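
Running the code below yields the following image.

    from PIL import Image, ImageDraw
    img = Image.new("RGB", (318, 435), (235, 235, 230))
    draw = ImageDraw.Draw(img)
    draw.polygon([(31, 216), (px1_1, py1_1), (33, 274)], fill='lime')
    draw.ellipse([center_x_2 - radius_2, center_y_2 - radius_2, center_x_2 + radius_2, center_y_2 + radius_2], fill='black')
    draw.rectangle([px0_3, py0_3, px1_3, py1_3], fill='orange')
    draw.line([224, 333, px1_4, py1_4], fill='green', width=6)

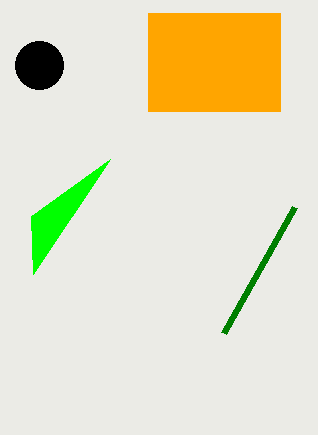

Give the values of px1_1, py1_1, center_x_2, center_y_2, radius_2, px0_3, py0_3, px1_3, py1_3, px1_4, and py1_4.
px1_1 = 110, py1_1 = 159, center_x_2 = 39, center_y_2 = 65, radius_2 = 24, px0_3 = 148, py0_3 = 13, px1_3 = 280, py1_3 = 111, px1_4 = 295, py1_4 = 207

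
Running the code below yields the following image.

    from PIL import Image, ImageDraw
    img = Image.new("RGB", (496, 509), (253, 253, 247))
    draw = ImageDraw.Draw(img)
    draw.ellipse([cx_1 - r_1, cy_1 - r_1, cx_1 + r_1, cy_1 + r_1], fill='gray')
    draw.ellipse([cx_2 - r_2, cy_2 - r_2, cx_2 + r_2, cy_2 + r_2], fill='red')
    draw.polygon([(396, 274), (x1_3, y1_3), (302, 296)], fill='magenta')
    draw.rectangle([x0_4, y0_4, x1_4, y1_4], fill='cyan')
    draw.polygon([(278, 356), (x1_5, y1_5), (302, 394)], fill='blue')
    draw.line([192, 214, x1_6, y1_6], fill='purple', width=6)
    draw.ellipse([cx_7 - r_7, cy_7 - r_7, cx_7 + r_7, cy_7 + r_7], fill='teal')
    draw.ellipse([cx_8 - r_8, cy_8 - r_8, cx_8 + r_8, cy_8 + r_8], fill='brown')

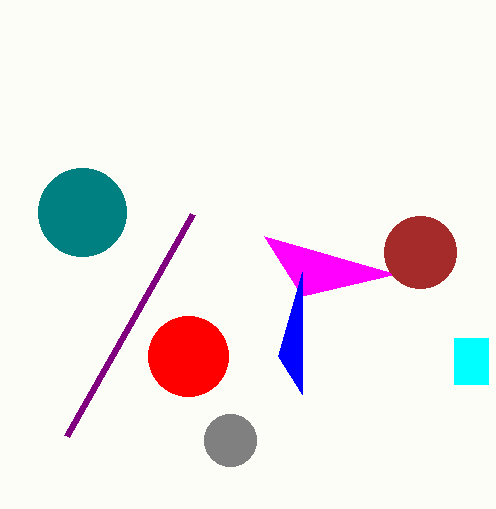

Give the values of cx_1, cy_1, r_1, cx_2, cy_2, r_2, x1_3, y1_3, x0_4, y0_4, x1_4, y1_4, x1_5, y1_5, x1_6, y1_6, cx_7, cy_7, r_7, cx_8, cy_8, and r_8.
cx_1 = 230; cy_1 = 440; r_1 = 26; cx_2 = 188; cy_2 = 356; r_2 = 40; x1_3 = 264; y1_3 = 236; x0_4 = 454; y0_4 = 338; x1_4 = 488; y1_4 = 384; x1_5 = 302; y1_5 = 272; x1_6 = 66; y1_6 = 436; cx_7 = 82; cy_7 = 212; r_7 = 44; cx_8 = 420; cy_8 = 252; r_8 = 36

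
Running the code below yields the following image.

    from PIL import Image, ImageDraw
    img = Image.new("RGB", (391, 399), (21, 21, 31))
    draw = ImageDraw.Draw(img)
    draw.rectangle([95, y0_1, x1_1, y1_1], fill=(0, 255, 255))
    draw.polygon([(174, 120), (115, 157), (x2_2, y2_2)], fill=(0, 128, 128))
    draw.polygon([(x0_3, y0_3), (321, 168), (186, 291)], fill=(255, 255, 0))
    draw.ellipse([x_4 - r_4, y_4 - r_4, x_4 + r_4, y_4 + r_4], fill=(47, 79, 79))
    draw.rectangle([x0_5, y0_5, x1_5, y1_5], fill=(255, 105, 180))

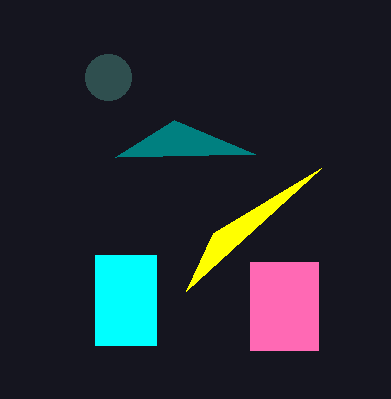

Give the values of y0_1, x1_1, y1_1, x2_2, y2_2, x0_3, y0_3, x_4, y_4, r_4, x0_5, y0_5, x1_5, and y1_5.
y0_1 = 255; x1_1 = 156; y1_1 = 345; x2_2 = 255; y2_2 = 154; x0_3 = 213; y0_3 = 233; x_4 = 108; y_4 = 77; r_4 = 23; x0_5 = 250; y0_5 = 262; x1_5 = 318; y1_5 = 350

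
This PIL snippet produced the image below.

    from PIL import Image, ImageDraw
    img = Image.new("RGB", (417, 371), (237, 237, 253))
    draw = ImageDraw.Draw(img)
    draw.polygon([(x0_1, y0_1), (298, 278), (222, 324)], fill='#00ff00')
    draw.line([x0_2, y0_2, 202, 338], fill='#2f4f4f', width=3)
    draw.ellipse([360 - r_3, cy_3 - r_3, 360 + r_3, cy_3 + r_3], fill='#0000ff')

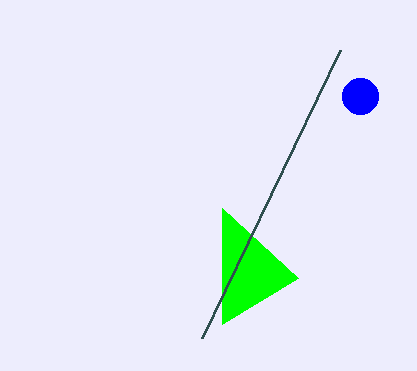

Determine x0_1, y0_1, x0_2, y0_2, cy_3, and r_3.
x0_1 = 222, y0_1 = 208, x0_2 = 340, y0_2 = 50, cy_3 = 96, r_3 = 18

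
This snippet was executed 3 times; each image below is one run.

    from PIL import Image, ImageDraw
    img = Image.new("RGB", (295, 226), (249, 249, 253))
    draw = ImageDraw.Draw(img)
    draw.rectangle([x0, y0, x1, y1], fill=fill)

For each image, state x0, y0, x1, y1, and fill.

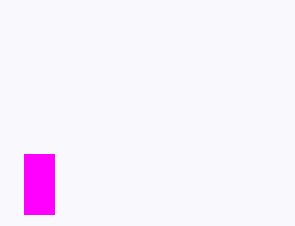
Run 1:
x0 = 24
y0 = 154
x1 = 54
y1 = 214
fill = 'magenta'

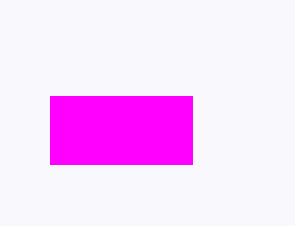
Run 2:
x0 = 50; y0 = 96; x1 = 192; y1 = 164; fill = 'magenta'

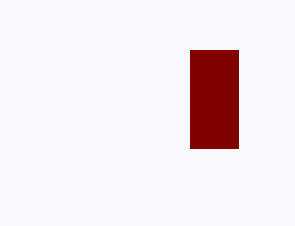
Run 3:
x0 = 190; y0 = 50; x1 = 238; y1 = 148; fill = 'maroon'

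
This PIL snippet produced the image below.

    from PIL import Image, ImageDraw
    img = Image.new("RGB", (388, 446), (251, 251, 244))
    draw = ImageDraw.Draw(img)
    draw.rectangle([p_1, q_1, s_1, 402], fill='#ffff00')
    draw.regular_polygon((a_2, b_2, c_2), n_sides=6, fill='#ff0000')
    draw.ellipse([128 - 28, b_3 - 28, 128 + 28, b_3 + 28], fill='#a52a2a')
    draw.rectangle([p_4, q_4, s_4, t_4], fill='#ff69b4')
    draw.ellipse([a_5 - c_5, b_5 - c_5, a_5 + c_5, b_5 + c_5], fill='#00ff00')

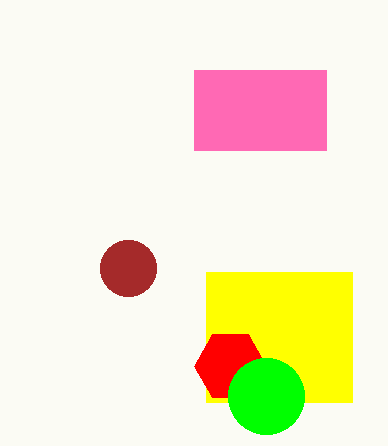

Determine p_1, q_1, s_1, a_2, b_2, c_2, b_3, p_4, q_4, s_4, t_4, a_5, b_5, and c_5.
p_1 = 206; q_1 = 272; s_1 = 352; a_2 = 230; b_2 = 366; c_2 = 36; b_3 = 268; p_4 = 194; q_4 = 70; s_4 = 326; t_4 = 150; a_5 = 266; b_5 = 396; c_5 = 38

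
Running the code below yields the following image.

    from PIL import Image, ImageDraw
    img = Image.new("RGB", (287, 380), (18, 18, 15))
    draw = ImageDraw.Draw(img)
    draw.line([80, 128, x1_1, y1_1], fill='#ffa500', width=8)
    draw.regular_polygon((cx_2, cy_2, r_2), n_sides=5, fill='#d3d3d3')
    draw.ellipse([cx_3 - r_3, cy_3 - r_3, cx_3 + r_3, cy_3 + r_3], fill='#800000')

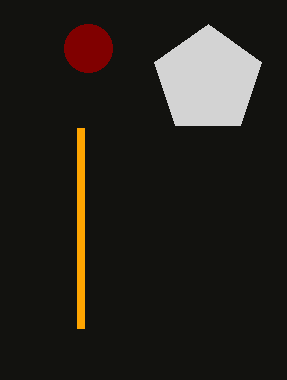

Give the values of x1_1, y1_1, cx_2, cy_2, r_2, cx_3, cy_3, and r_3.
x1_1 = 80, y1_1 = 328, cx_2 = 208, cy_2 = 80, r_2 = 56, cx_3 = 88, cy_3 = 48, r_3 = 24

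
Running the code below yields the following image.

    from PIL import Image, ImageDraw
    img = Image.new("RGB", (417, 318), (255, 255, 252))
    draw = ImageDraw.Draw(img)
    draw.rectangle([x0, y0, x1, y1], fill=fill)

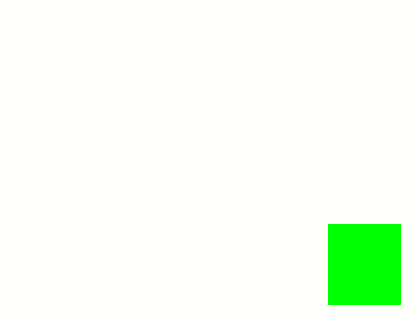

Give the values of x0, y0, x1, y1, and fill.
x0 = 328; y0 = 224; x1 = 400; y1 = 304; fill = 'lime'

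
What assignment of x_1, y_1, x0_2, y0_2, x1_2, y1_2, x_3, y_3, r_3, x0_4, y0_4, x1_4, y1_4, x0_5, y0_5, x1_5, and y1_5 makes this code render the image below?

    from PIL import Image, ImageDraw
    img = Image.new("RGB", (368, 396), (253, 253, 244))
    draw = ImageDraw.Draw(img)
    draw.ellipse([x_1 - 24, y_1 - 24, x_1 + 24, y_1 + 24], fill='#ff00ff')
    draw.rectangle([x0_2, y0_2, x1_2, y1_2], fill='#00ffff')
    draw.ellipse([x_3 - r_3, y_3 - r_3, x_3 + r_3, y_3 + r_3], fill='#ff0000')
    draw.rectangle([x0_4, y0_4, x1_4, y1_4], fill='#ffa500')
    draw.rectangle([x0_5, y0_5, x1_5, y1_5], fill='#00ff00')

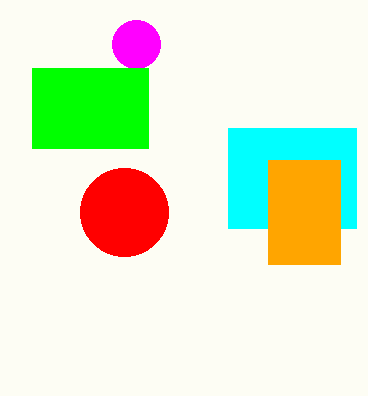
x_1 = 136; y_1 = 44; x0_2 = 228; y0_2 = 128; x1_2 = 356; y1_2 = 228; x_3 = 124; y_3 = 212; r_3 = 44; x0_4 = 268; y0_4 = 160; x1_4 = 340; y1_4 = 264; x0_5 = 32; y0_5 = 68; x1_5 = 148; y1_5 = 148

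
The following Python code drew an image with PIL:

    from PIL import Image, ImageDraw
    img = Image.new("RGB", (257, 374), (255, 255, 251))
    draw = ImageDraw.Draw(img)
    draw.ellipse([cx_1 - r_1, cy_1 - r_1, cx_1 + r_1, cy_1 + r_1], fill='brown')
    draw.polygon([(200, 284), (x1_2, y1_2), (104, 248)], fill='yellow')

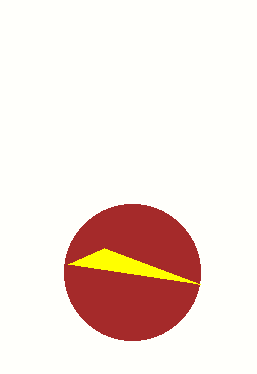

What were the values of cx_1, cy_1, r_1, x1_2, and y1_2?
cx_1 = 132
cy_1 = 272
r_1 = 68
x1_2 = 68
y1_2 = 264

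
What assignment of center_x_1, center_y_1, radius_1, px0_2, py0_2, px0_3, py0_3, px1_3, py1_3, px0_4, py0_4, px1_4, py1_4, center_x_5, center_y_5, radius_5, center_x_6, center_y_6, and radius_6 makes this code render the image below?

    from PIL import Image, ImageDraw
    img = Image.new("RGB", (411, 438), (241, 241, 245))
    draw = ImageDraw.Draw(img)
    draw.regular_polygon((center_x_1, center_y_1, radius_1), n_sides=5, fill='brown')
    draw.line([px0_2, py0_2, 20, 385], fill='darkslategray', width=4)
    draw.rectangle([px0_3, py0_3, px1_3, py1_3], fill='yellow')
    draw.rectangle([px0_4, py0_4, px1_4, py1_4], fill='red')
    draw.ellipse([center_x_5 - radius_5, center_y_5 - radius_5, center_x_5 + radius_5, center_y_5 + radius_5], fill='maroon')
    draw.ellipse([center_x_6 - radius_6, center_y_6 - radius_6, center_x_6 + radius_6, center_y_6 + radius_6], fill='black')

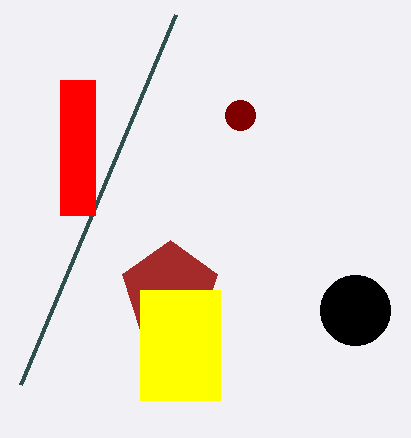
center_x_1 = 170
center_y_1 = 290
radius_1 = 50
px0_2 = 175
py0_2 = 15
px0_3 = 140
py0_3 = 290
px1_3 = 220
py1_3 = 400
px0_4 = 60
py0_4 = 80
px1_4 = 95
py1_4 = 215
center_x_5 = 240
center_y_5 = 115
radius_5 = 15
center_x_6 = 355
center_y_6 = 310
radius_6 = 35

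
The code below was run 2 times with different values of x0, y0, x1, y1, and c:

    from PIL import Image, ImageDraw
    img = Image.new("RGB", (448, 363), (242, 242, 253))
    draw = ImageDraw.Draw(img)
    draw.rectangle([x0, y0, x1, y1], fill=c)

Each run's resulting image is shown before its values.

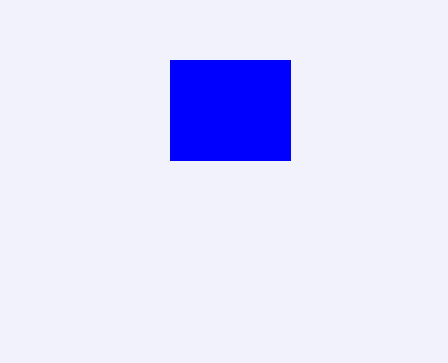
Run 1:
x0 = 170; y0 = 60; x1 = 290; y1 = 160; c = 'blue'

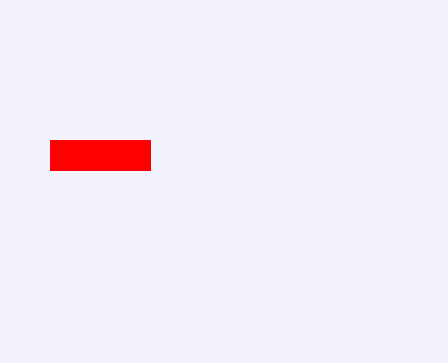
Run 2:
x0 = 50; y0 = 140; x1 = 150; y1 = 170; c = 'red'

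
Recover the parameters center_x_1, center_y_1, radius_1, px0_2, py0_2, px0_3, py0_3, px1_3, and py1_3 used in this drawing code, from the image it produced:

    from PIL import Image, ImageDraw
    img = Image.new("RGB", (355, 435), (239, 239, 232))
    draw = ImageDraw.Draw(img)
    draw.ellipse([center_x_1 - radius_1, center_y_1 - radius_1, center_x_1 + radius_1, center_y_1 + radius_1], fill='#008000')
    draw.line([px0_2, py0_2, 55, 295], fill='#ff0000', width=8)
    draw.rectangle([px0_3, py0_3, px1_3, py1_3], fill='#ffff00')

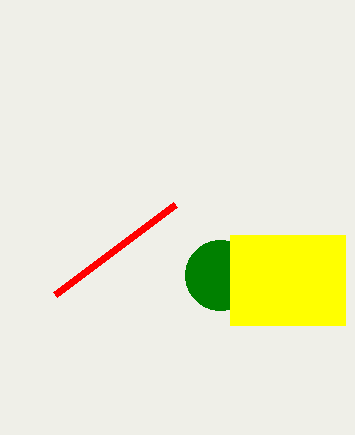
center_x_1 = 220; center_y_1 = 275; radius_1 = 35; px0_2 = 175; py0_2 = 205; px0_3 = 230; py0_3 = 235; px1_3 = 345; py1_3 = 325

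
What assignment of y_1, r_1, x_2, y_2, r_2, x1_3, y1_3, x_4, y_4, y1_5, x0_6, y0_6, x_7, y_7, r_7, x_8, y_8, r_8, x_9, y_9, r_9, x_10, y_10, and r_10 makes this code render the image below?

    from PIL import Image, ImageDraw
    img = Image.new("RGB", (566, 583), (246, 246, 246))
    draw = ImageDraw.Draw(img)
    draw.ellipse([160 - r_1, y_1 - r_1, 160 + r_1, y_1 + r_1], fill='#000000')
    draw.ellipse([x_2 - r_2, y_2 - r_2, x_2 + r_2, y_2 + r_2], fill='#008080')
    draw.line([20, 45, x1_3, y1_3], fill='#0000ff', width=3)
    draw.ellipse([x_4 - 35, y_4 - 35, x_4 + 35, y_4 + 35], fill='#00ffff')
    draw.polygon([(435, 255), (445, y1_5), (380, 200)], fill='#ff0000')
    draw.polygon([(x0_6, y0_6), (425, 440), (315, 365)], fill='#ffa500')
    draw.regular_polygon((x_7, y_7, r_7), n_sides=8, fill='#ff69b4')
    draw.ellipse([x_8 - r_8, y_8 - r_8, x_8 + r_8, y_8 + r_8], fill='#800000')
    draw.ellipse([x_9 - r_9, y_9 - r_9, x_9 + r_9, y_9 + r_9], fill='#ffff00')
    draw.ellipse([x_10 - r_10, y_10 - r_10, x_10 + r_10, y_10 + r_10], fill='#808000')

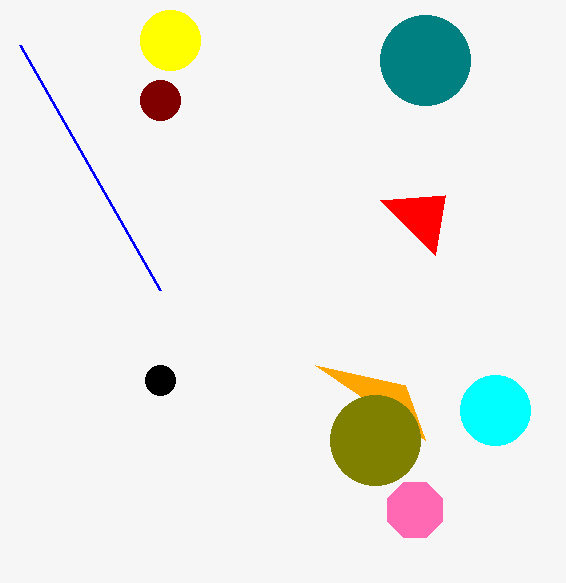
y_1 = 380, r_1 = 15, x_2 = 425, y_2 = 60, r_2 = 45, x1_3 = 160, y1_3 = 290, x_4 = 495, y_4 = 410, y1_5 = 195, x0_6 = 405, y0_6 = 385, x_7 = 415, y_7 = 510, r_7 = 30, x_8 = 160, y_8 = 100, r_8 = 20, x_9 = 170, y_9 = 40, r_9 = 30, x_10 = 375, y_10 = 440, r_10 = 45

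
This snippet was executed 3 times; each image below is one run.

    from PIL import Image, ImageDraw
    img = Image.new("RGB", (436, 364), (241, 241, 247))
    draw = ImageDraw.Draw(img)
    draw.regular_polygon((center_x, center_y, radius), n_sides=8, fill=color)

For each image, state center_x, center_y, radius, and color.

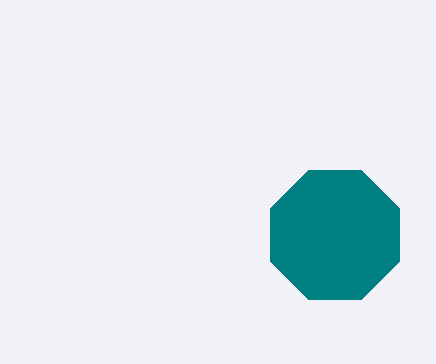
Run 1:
center_x = 335
center_y = 235
radius = 70
color = 'teal'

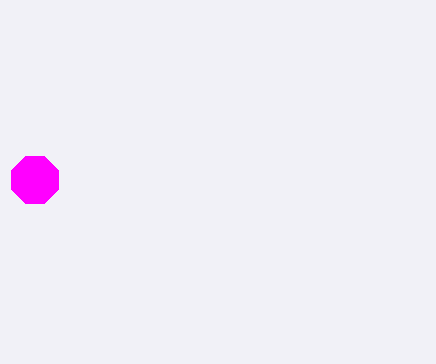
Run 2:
center_x = 35, center_y = 180, radius = 25, color = 'magenta'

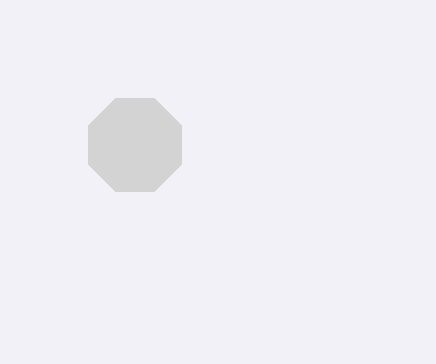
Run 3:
center_x = 135; center_y = 145; radius = 50; color = 'lightgray'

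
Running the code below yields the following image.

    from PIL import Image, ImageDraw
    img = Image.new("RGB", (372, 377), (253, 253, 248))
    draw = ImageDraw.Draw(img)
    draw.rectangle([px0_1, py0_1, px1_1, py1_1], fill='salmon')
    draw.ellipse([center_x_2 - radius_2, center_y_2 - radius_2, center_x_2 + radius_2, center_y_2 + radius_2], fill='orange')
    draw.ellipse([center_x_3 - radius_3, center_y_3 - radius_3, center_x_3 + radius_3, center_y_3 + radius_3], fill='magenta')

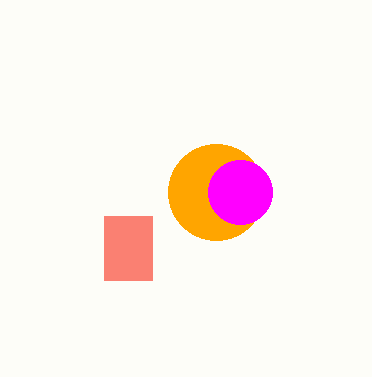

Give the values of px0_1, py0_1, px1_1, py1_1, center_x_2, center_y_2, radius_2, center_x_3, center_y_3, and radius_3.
px0_1 = 104; py0_1 = 216; px1_1 = 152; py1_1 = 280; center_x_2 = 216; center_y_2 = 192; radius_2 = 48; center_x_3 = 240; center_y_3 = 192; radius_3 = 32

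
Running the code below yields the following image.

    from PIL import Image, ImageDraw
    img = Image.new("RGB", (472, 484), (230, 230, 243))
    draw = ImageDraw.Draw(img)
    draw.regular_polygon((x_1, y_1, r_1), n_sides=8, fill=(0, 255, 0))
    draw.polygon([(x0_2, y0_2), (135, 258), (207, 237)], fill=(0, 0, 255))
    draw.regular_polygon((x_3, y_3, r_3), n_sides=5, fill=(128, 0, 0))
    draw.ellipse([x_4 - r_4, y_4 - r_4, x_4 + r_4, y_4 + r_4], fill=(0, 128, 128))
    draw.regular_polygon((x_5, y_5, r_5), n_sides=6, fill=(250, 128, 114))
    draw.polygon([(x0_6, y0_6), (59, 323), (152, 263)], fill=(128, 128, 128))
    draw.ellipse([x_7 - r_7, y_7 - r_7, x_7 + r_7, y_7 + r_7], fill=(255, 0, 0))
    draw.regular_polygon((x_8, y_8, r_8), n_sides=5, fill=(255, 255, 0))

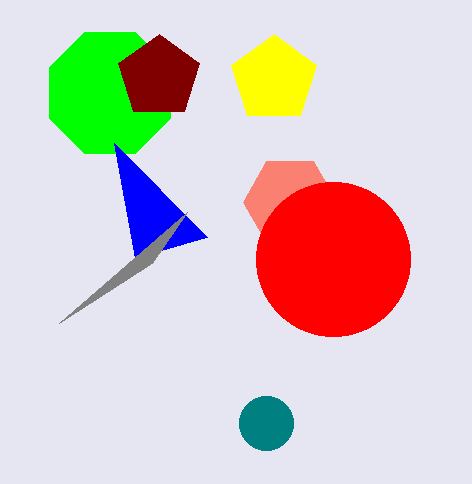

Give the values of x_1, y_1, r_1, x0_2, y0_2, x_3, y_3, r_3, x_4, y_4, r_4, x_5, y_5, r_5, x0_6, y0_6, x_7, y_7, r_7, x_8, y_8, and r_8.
x_1 = 110
y_1 = 93
r_1 = 66
x0_2 = 114
y0_2 = 143
x_3 = 159
y_3 = 77
r_3 = 43
x_4 = 266
y_4 = 423
r_4 = 27
x_5 = 290
y_5 = 202
r_5 = 47
x0_6 = 187
y0_6 = 212
x_7 = 333
y_7 = 259
r_7 = 77
x_8 = 274
y_8 = 79
r_8 = 45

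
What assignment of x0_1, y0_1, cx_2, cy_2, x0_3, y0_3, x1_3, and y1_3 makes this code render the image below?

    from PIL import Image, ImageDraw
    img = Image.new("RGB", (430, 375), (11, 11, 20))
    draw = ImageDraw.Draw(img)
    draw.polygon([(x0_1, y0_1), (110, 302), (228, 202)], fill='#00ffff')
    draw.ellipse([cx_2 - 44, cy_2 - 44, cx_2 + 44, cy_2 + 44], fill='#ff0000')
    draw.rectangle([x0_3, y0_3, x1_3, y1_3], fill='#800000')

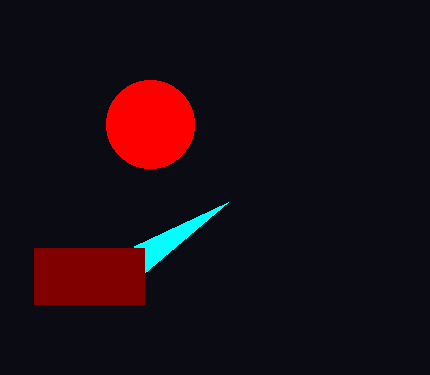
x0_1 = 134; y0_1 = 246; cx_2 = 150; cy_2 = 124; x0_3 = 34; y0_3 = 248; x1_3 = 144; y1_3 = 304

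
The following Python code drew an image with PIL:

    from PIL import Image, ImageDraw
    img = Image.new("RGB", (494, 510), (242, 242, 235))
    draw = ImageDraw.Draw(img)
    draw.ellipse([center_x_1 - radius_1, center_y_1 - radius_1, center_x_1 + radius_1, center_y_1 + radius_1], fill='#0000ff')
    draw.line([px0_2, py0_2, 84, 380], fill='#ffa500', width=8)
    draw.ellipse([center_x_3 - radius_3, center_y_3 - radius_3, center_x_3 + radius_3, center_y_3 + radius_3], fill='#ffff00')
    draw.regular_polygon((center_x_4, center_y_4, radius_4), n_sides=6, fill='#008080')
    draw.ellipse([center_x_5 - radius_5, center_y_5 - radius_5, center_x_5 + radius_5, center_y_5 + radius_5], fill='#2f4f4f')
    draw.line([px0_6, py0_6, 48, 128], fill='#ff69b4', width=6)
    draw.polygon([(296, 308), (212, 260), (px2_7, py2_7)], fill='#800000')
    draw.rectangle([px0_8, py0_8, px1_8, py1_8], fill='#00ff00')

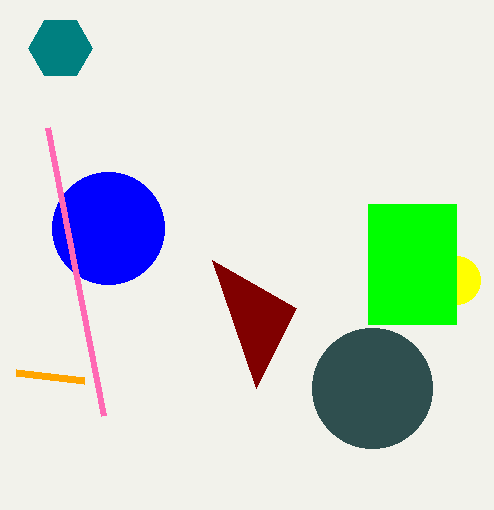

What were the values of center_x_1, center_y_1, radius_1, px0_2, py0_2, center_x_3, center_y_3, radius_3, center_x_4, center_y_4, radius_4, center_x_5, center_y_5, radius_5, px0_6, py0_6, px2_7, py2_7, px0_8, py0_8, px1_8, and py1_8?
center_x_1 = 108; center_y_1 = 228; radius_1 = 56; px0_2 = 16; py0_2 = 372; center_x_3 = 456; center_y_3 = 280; radius_3 = 24; center_x_4 = 60; center_y_4 = 48; radius_4 = 32; center_x_5 = 372; center_y_5 = 388; radius_5 = 60; px0_6 = 104; py0_6 = 416; px2_7 = 256; py2_7 = 388; px0_8 = 368; py0_8 = 204; px1_8 = 456; py1_8 = 324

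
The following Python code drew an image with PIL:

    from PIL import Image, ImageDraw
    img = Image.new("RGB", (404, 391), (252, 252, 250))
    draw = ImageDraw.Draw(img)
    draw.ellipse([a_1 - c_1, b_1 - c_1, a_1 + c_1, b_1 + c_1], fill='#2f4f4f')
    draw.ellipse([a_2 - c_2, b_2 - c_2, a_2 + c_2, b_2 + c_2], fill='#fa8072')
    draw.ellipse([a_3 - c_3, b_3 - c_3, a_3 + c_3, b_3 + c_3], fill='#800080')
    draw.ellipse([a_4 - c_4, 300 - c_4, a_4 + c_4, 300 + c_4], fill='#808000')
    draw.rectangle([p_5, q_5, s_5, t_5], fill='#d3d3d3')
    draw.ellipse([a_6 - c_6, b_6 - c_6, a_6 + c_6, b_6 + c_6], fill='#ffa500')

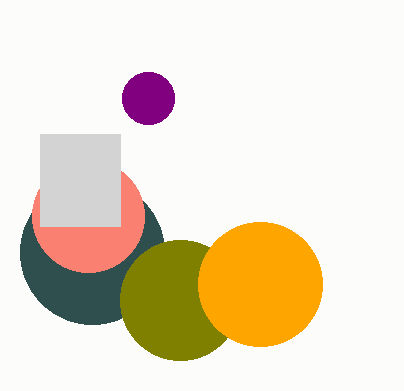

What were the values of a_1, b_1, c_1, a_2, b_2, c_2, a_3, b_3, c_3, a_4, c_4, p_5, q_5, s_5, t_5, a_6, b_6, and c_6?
a_1 = 92; b_1 = 252; c_1 = 72; a_2 = 88; b_2 = 216; c_2 = 56; a_3 = 148; b_3 = 98; c_3 = 26; a_4 = 180; c_4 = 60; p_5 = 40; q_5 = 134; s_5 = 120; t_5 = 226; a_6 = 260; b_6 = 284; c_6 = 62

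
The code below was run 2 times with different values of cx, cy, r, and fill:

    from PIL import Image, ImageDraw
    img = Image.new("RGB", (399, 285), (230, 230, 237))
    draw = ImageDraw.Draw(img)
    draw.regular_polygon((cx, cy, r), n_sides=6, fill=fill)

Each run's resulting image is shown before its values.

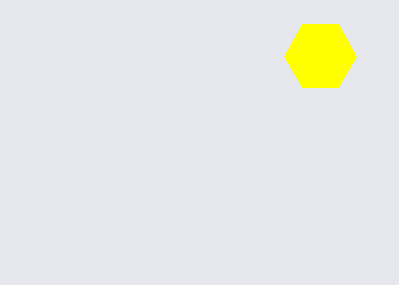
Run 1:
cx = 320, cy = 56, r = 36, fill = 'yellow'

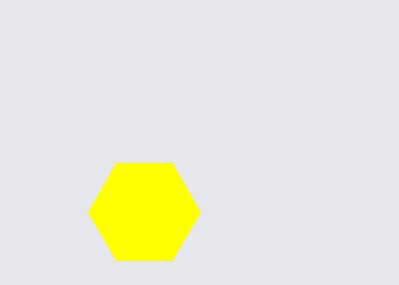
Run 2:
cx = 144
cy = 212
r = 56
fill = 'yellow'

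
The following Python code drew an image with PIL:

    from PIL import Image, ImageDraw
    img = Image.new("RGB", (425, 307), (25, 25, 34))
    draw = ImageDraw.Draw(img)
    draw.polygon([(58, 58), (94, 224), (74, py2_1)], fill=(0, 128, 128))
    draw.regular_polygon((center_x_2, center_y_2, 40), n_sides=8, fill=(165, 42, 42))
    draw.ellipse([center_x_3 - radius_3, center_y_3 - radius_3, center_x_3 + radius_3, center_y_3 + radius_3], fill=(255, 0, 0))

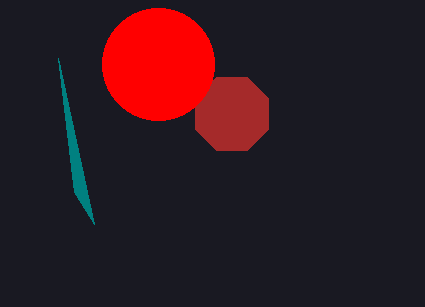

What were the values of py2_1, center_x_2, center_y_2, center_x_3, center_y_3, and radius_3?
py2_1 = 192; center_x_2 = 232; center_y_2 = 114; center_x_3 = 158; center_y_3 = 64; radius_3 = 56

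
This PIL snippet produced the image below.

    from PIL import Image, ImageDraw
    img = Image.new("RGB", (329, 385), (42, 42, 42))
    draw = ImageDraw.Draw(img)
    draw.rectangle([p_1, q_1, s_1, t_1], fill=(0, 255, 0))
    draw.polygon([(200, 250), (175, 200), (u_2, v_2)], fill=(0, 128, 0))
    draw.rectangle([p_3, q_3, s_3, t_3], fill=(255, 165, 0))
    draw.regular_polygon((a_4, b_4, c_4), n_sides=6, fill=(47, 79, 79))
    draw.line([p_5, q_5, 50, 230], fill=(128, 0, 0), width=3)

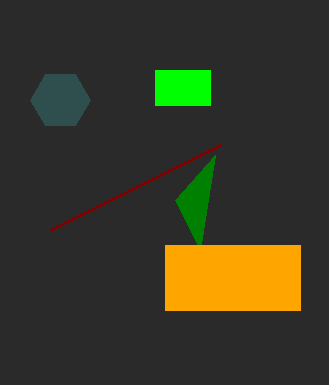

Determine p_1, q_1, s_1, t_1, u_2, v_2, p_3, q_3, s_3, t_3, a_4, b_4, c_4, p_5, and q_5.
p_1 = 155, q_1 = 70, s_1 = 210, t_1 = 105, u_2 = 215, v_2 = 155, p_3 = 165, q_3 = 245, s_3 = 300, t_3 = 310, a_4 = 60, b_4 = 100, c_4 = 30, p_5 = 220, q_5 = 145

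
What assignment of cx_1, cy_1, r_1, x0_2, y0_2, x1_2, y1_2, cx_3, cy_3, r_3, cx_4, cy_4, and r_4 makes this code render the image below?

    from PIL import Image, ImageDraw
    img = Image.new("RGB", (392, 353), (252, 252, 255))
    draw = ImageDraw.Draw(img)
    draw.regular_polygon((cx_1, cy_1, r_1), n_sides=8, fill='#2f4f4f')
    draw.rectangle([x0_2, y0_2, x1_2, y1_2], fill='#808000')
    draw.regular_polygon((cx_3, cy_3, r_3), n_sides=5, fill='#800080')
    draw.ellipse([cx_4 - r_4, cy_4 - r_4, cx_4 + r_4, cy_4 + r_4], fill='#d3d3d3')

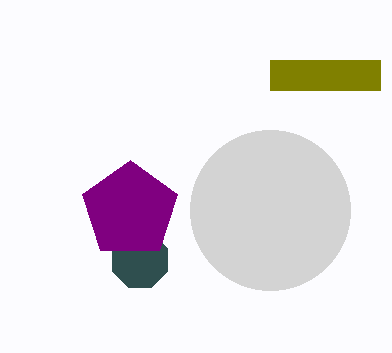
cx_1 = 140
cy_1 = 260
r_1 = 30
x0_2 = 270
y0_2 = 60
x1_2 = 380
y1_2 = 90
cx_3 = 130
cy_3 = 210
r_3 = 50
cx_4 = 270
cy_4 = 210
r_4 = 80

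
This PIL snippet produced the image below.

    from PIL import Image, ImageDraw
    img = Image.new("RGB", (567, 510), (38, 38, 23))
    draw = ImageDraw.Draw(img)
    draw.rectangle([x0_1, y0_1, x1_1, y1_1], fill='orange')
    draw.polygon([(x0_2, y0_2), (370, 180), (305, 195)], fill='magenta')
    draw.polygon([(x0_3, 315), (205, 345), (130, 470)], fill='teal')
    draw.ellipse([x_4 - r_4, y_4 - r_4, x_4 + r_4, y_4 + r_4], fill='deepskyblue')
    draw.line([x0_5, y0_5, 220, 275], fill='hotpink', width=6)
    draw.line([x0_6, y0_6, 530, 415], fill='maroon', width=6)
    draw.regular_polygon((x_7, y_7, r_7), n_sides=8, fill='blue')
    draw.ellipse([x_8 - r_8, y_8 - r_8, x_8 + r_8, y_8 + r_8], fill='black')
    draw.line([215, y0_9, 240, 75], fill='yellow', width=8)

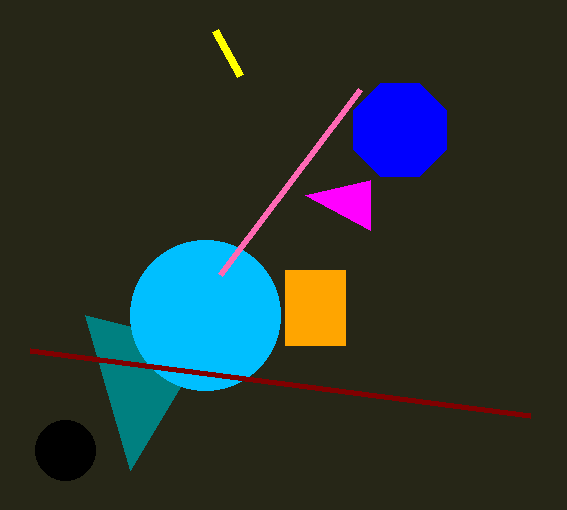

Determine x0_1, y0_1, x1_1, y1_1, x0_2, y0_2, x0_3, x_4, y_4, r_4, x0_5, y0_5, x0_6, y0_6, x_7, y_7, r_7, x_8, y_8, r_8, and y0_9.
x0_1 = 285
y0_1 = 270
x1_1 = 345
y1_1 = 345
x0_2 = 370
y0_2 = 230
x0_3 = 85
x_4 = 205
y_4 = 315
r_4 = 75
x0_5 = 360
y0_5 = 90
x0_6 = 30
y0_6 = 350
x_7 = 400
y_7 = 130
r_7 = 50
x_8 = 65
y_8 = 450
r_8 = 30
y0_9 = 30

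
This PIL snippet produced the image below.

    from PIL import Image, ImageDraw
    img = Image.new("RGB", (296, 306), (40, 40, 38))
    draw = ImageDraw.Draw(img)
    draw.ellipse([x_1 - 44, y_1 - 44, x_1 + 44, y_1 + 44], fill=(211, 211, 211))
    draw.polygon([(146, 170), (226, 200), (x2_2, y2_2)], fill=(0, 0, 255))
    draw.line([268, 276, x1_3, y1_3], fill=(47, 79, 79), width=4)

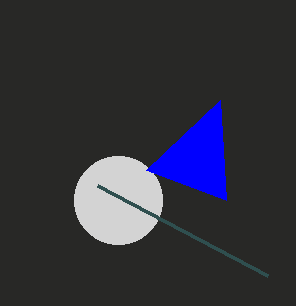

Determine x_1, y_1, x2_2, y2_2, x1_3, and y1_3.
x_1 = 118
y_1 = 200
x2_2 = 220
y2_2 = 100
x1_3 = 98
y1_3 = 186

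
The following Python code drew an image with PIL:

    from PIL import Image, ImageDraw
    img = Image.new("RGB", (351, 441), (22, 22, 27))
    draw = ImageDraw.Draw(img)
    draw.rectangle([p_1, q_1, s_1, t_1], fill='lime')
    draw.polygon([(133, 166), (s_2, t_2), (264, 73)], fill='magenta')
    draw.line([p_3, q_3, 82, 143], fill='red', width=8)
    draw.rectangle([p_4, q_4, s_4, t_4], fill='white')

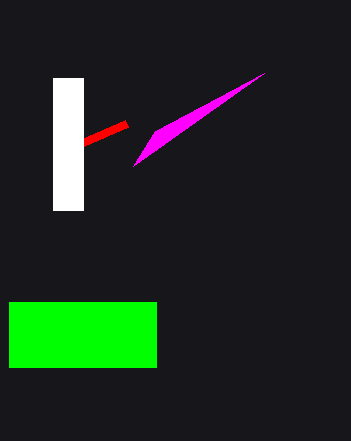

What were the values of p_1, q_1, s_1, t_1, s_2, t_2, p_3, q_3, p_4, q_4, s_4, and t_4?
p_1 = 9
q_1 = 302
s_1 = 156
t_1 = 367
s_2 = 155
t_2 = 131
p_3 = 126
q_3 = 124
p_4 = 53
q_4 = 78
s_4 = 83
t_4 = 210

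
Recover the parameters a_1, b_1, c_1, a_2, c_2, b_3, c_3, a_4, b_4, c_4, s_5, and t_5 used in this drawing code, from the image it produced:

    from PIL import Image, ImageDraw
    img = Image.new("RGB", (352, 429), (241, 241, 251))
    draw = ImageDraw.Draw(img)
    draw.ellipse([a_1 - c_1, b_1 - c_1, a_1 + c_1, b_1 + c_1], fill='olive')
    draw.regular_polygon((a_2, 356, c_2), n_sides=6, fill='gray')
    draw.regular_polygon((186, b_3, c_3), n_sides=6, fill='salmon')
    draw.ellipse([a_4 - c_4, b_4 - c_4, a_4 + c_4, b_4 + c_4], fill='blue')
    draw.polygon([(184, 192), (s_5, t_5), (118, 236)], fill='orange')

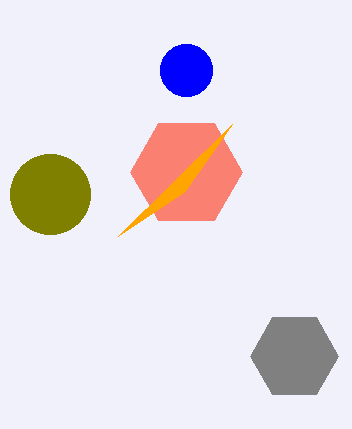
a_1 = 50, b_1 = 194, c_1 = 40, a_2 = 294, c_2 = 44, b_3 = 172, c_3 = 56, a_4 = 186, b_4 = 70, c_4 = 26, s_5 = 232, t_5 = 124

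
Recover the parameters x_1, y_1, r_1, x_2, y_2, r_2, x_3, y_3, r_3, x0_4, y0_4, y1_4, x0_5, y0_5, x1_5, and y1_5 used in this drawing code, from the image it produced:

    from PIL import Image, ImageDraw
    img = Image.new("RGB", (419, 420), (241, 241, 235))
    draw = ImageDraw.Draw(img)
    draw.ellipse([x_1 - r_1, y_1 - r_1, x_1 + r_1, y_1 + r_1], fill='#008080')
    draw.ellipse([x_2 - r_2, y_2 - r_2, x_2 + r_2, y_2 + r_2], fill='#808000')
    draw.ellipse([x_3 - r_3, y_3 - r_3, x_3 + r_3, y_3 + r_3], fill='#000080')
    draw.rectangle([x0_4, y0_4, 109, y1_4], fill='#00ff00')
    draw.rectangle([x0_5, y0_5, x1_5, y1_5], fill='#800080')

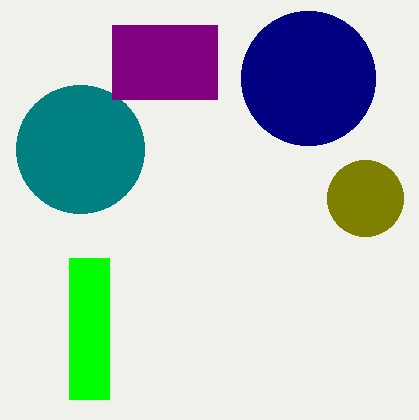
x_1 = 80, y_1 = 149, r_1 = 64, x_2 = 365, y_2 = 198, r_2 = 38, x_3 = 308, y_3 = 78, r_3 = 67, x0_4 = 69, y0_4 = 258, y1_4 = 399, x0_5 = 112, y0_5 = 25, x1_5 = 217, y1_5 = 99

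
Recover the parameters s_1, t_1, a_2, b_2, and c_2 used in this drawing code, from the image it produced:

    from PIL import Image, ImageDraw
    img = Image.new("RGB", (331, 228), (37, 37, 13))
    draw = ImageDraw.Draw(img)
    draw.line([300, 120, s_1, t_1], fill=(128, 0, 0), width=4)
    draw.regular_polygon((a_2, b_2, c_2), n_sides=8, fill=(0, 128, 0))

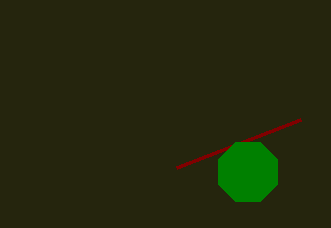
s_1 = 176, t_1 = 168, a_2 = 248, b_2 = 172, c_2 = 32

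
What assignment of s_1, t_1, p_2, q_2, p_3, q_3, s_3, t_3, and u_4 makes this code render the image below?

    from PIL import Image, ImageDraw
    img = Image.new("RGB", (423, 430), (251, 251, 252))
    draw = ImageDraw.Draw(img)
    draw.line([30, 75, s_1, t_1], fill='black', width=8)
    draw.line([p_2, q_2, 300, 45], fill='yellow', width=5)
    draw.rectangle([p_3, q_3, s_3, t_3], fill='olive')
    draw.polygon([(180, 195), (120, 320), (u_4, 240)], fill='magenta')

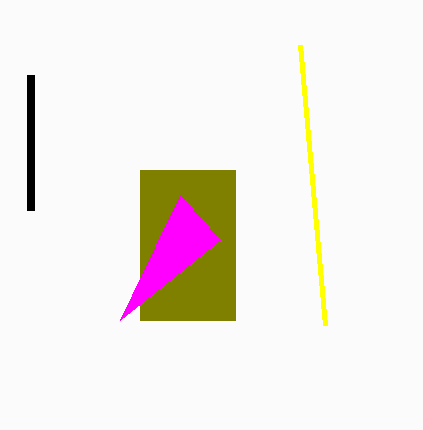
s_1 = 30; t_1 = 210; p_2 = 325; q_2 = 325; p_3 = 140; q_3 = 170; s_3 = 235; t_3 = 320; u_4 = 220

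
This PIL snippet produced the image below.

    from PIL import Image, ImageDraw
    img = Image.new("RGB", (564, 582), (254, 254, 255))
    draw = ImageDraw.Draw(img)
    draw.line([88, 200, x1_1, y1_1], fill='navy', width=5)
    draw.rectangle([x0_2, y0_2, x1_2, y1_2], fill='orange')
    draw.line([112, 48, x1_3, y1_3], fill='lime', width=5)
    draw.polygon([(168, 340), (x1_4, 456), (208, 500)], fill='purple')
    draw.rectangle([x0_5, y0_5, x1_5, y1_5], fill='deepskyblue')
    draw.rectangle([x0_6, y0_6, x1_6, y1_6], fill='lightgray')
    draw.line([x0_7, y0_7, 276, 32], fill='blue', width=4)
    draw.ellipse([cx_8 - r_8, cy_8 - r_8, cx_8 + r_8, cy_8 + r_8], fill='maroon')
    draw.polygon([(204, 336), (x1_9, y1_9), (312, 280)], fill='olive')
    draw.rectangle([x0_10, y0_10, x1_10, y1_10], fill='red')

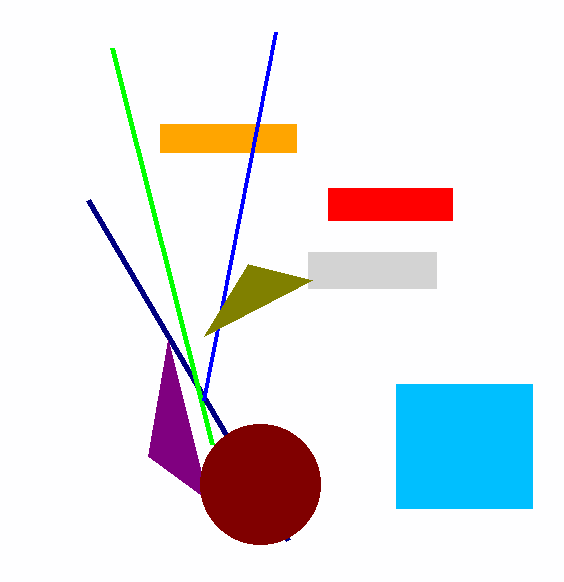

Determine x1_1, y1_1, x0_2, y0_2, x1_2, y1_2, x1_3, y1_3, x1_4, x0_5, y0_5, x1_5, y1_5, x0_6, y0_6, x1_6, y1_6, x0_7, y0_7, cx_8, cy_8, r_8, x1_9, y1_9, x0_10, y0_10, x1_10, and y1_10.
x1_1 = 288
y1_1 = 540
x0_2 = 160
y0_2 = 124
x1_2 = 296
y1_2 = 152
x1_3 = 212
y1_3 = 444
x1_4 = 148
x0_5 = 396
y0_5 = 384
x1_5 = 532
y1_5 = 508
x0_6 = 308
y0_6 = 252
x1_6 = 436
y1_6 = 288
x0_7 = 204
y0_7 = 400
cx_8 = 260
cy_8 = 484
r_8 = 60
x1_9 = 248
y1_9 = 264
x0_10 = 328
y0_10 = 188
x1_10 = 452
y1_10 = 220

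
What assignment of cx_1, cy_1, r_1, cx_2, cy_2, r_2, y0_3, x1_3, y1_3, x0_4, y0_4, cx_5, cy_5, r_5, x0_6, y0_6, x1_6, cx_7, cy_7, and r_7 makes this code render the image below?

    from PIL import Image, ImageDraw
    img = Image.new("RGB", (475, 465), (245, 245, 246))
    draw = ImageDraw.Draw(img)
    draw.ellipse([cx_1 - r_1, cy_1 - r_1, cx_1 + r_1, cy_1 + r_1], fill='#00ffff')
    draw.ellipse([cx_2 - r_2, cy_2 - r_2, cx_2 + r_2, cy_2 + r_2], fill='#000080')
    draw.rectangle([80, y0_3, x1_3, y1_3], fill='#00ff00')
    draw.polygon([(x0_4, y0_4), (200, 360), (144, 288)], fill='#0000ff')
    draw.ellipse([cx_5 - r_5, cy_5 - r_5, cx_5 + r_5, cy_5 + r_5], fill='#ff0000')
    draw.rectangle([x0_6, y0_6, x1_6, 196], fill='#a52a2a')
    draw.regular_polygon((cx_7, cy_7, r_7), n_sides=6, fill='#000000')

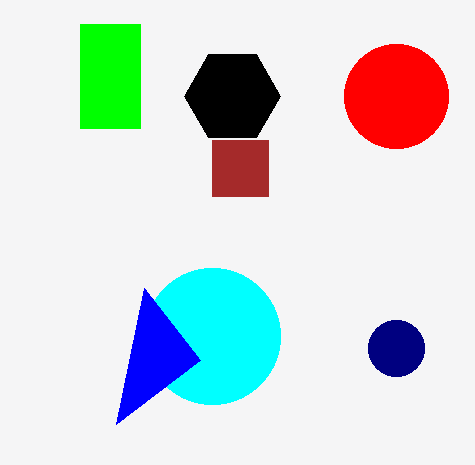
cx_1 = 212, cy_1 = 336, r_1 = 68, cx_2 = 396, cy_2 = 348, r_2 = 28, y0_3 = 24, x1_3 = 140, y1_3 = 128, x0_4 = 116, y0_4 = 424, cx_5 = 396, cy_5 = 96, r_5 = 52, x0_6 = 212, y0_6 = 140, x1_6 = 268, cx_7 = 232, cy_7 = 96, r_7 = 48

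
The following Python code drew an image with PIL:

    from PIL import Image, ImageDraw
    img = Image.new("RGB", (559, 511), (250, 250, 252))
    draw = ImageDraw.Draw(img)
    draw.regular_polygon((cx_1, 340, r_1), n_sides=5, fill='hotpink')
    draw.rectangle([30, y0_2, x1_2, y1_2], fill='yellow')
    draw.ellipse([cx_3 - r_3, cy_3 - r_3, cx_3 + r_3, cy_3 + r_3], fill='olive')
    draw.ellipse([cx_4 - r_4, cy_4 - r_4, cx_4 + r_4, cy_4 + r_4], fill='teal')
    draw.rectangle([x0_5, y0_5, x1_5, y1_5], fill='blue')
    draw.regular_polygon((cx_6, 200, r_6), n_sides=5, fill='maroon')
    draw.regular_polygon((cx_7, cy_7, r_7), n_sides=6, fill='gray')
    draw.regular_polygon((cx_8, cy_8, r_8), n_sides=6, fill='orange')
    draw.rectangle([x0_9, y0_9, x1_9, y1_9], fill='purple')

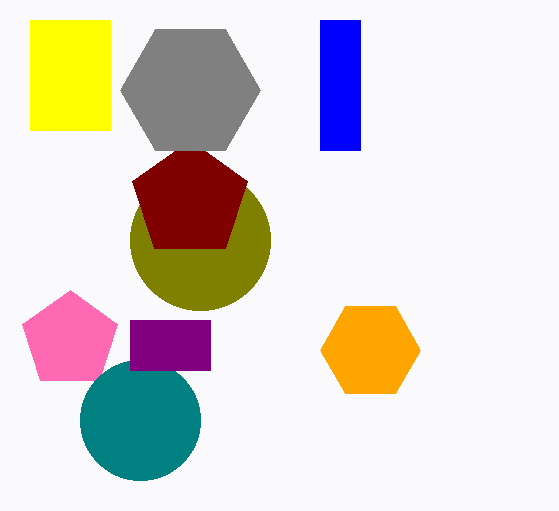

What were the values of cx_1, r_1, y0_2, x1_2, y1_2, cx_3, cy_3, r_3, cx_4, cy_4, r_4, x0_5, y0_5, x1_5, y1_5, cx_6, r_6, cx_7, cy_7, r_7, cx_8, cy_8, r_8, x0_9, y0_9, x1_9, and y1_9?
cx_1 = 70; r_1 = 50; y0_2 = 20; x1_2 = 110; y1_2 = 130; cx_3 = 200; cy_3 = 240; r_3 = 70; cx_4 = 140; cy_4 = 420; r_4 = 60; x0_5 = 320; y0_5 = 20; x1_5 = 360; y1_5 = 150; cx_6 = 190; r_6 = 60; cx_7 = 190; cy_7 = 90; r_7 = 70; cx_8 = 370; cy_8 = 350; r_8 = 50; x0_9 = 130; y0_9 = 320; x1_9 = 210; y1_9 = 370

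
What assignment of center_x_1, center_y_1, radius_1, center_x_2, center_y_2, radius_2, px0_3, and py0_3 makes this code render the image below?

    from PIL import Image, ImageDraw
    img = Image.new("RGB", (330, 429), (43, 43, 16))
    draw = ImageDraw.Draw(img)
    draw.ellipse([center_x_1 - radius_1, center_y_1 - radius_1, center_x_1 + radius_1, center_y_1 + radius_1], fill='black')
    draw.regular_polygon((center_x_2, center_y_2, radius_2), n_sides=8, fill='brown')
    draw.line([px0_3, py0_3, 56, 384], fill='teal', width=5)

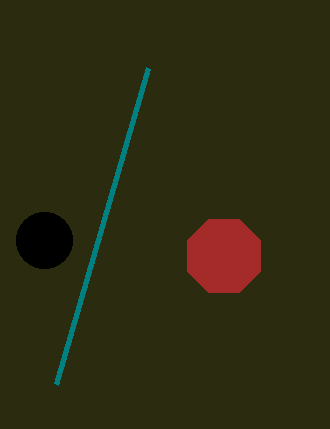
center_x_1 = 44; center_y_1 = 240; radius_1 = 28; center_x_2 = 224; center_y_2 = 256; radius_2 = 40; px0_3 = 148; py0_3 = 68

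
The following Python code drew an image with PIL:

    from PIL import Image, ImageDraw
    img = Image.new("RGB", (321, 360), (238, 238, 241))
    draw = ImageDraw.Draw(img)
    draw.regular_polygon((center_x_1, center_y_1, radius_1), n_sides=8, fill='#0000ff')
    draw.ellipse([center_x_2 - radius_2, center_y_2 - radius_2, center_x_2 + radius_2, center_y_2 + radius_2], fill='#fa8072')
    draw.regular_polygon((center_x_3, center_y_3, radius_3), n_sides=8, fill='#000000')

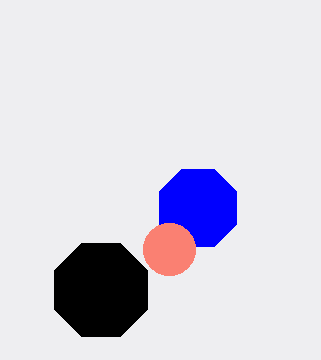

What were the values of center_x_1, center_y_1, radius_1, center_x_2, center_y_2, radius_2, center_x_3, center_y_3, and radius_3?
center_x_1 = 198
center_y_1 = 208
radius_1 = 42
center_x_2 = 169
center_y_2 = 249
radius_2 = 26
center_x_3 = 101
center_y_3 = 290
radius_3 = 50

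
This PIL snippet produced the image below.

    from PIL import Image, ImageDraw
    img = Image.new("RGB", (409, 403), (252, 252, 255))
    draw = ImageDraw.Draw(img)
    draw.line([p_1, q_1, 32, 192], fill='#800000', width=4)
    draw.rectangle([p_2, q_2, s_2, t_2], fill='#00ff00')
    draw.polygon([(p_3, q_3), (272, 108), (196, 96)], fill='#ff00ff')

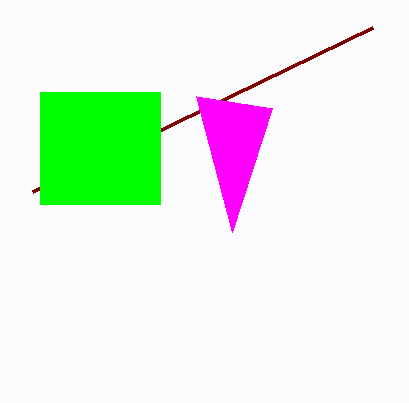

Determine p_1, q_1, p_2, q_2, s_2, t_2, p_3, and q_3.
p_1 = 372; q_1 = 28; p_2 = 40; q_2 = 92; s_2 = 160; t_2 = 204; p_3 = 232; q_3 = 232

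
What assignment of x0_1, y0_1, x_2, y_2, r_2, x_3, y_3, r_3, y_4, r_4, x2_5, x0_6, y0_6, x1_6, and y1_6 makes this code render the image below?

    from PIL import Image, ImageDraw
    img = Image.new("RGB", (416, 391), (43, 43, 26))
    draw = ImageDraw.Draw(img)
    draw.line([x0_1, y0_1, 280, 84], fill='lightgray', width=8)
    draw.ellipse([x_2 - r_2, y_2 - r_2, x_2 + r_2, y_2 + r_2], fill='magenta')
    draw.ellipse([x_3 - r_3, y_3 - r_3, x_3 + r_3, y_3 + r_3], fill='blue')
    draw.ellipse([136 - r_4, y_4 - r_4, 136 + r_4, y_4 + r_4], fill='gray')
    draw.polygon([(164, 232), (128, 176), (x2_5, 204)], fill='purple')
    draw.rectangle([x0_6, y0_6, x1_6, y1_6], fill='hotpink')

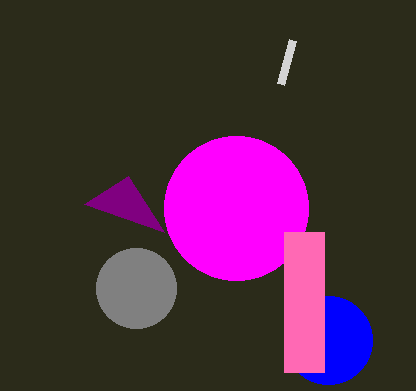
x0_1 = 292; y0_1 = 40; x_2 = 236; y_2 = 208; r_2 = 72; x_3 = 328; y_3 = 340; r_3 = 44; y_4 = 288; r_4 = 40; x2_5 = 84; x0_6 = 284; y0_6 = 232; x1_6 = 324; y1_6 = 372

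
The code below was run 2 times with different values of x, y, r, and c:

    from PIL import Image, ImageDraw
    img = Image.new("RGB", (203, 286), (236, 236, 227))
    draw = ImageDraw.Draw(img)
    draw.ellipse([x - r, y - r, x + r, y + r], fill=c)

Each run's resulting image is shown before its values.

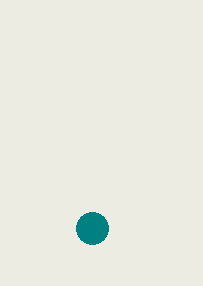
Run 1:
x = 92, y = 228, r = 16, c = 'teal'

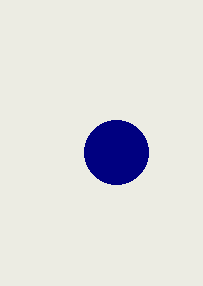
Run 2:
x = 116; y = 152; r = 32; c = 'navy'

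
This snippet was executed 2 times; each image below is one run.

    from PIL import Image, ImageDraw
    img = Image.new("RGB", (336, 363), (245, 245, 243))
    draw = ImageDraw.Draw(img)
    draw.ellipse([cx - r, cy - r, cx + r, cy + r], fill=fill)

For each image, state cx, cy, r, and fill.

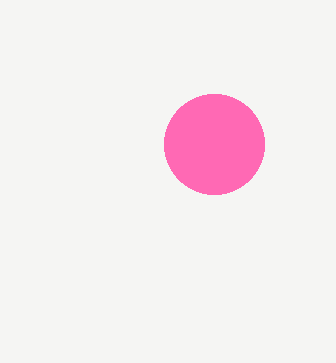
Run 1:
cx = 214; cy = 144; r = 50; fill = 'hotpink'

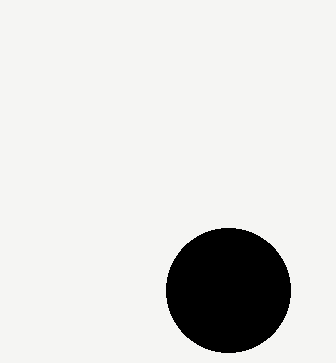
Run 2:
cx = 228, cy = 290, r = 62, fill = 'black'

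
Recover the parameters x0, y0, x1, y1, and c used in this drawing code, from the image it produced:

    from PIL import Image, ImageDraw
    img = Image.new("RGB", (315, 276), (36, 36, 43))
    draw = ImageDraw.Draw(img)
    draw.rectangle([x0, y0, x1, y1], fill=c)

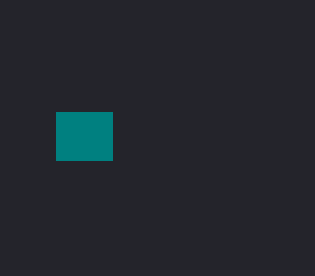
x0 = 56, y0 = 112, x1 = 112, y1 = 160, c = 'teal'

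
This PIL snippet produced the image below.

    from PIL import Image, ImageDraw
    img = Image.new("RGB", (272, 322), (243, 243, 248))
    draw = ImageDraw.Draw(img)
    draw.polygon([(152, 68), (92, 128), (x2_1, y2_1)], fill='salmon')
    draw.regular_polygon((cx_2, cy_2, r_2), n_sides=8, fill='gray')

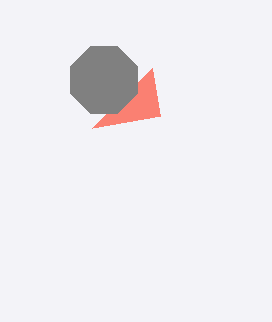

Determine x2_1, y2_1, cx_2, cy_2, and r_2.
x2_1 = 160; y2_1 = 116; cx_2 = 104; cy_2 = 80; r_2 = 36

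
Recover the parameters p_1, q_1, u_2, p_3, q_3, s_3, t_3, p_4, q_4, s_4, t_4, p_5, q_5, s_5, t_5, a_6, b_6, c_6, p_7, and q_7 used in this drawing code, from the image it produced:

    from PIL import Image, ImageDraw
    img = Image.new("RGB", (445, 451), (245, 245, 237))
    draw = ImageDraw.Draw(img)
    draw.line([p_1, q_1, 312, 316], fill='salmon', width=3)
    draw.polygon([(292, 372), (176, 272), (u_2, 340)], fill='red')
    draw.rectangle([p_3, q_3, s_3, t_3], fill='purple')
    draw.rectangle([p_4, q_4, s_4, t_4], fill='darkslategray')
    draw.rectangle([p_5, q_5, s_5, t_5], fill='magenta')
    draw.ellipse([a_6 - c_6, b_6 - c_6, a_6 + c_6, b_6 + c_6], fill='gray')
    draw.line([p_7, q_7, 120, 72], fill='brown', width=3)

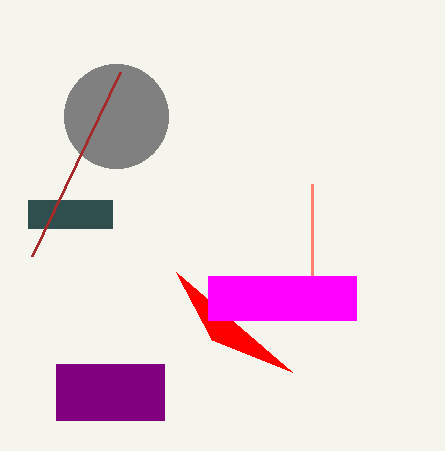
p_1 = 312; q_1 = 184; u_2 = 212; p_3 = 56; q_3 = 364; s_3 = 164; t_3 = 420; p_4 = 28; q_4 = 200; s_4 = 112; t_4 = 228; p_5 = 208; q_5 = 276; s_5 = 356; t_5 = 320; a_6 = 116; b_6 = 116; c_6 = 52; p_7 = 32; q_7 = 256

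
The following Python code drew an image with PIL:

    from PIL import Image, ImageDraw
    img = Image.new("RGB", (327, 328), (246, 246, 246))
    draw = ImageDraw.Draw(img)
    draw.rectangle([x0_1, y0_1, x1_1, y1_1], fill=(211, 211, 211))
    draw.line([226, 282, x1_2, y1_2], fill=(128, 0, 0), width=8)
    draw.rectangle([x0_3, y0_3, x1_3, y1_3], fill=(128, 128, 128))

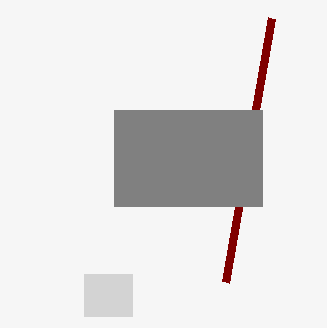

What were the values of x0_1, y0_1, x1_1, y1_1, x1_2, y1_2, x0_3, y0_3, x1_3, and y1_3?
x0_1 = 84
y0_1 = 274
x1_1 = 132
y1_1 = 316
x1_2 = 272
y1_2 = 18
x0_3 = 114
y0_3 = 110
x1_3 = 262
y1_3 = 206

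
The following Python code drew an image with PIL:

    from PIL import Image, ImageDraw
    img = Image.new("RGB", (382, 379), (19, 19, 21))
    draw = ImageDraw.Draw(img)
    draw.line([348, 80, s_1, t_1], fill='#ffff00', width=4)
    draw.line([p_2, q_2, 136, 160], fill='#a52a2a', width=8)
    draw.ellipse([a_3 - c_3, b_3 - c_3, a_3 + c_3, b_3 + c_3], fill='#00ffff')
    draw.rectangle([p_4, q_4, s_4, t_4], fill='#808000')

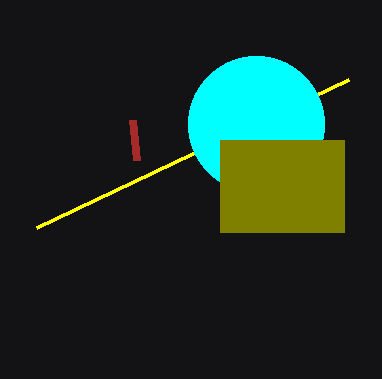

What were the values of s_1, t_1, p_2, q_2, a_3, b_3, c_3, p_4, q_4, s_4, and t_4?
s_1 = 36
t_1 = 228
p_2 = 132
q_2 = 120
a_3 = 256
b_3 = 124
c_3 = 68
p_4 = 220
q_4 = 140
s_4 = 344
t_4 = 232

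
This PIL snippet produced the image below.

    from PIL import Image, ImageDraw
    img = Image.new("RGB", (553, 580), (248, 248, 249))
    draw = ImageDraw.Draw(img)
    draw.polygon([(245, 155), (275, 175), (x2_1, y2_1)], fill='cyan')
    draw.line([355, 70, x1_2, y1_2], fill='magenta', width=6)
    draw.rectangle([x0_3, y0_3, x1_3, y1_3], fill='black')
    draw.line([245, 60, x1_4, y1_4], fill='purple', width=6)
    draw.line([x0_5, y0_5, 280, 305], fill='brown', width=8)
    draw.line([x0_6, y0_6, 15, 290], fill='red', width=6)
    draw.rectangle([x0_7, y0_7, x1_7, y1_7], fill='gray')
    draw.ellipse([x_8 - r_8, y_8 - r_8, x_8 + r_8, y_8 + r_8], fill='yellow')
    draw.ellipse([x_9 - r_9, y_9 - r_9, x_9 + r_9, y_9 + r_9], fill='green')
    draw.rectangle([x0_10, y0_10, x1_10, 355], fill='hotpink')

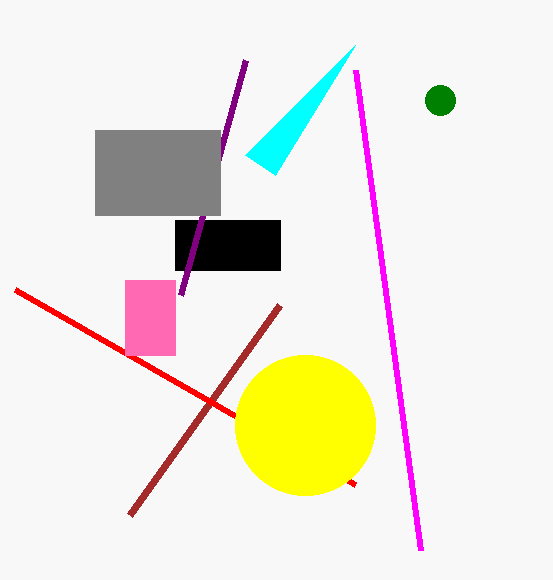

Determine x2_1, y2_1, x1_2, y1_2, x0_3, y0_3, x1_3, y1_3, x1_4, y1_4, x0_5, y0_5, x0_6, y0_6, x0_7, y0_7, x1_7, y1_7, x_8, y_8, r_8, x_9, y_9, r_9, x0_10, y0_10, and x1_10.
x2_1 = 355, y2_1 = 45, x1_2 = 420, y1_2 = 550, x0_3 = 175, y0_3 = 220, x1_3 = 280, y1_3 = 270, x1_4 = 180, y1_4 = 295, x0_5 = 130, y0_5 = 515, x0_6 = 355, y0_6 = 485, x0_7 = 95, y0_7 = 130, x1_7 = 220, y1_7 = 215, x_8 = 305, y_8 = 425, r_8 = 70, x_9 = 440, y_9 = 100, r_9 = 15, x0_10 = 125, y0_10 = 280, x1_10 = 175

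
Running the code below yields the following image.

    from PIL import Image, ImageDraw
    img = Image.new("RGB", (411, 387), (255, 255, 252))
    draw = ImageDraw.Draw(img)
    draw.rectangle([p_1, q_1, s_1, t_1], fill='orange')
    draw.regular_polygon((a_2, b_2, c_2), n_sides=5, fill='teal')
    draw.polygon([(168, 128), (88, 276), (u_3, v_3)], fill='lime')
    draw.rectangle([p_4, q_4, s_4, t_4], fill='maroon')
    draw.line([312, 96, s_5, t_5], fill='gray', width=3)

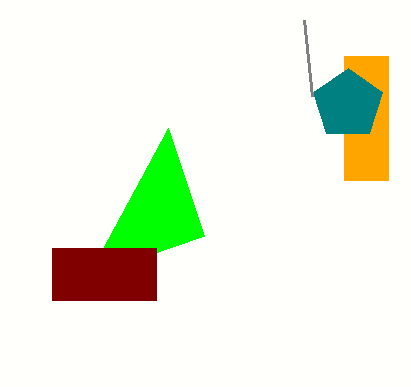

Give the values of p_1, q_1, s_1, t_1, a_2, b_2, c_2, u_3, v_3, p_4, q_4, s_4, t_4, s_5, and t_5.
p_1 = 344
q_1 = 56
s_1 = 388
t_1 = 180
a_2 = 348
b_2 = 104
c_2 = 36
u_3 = 204
v_3 = 236
p_4 = 52
q_4 = 248
s_4 = 156
t_4 = 300
s_5 = 304
t_5 = 20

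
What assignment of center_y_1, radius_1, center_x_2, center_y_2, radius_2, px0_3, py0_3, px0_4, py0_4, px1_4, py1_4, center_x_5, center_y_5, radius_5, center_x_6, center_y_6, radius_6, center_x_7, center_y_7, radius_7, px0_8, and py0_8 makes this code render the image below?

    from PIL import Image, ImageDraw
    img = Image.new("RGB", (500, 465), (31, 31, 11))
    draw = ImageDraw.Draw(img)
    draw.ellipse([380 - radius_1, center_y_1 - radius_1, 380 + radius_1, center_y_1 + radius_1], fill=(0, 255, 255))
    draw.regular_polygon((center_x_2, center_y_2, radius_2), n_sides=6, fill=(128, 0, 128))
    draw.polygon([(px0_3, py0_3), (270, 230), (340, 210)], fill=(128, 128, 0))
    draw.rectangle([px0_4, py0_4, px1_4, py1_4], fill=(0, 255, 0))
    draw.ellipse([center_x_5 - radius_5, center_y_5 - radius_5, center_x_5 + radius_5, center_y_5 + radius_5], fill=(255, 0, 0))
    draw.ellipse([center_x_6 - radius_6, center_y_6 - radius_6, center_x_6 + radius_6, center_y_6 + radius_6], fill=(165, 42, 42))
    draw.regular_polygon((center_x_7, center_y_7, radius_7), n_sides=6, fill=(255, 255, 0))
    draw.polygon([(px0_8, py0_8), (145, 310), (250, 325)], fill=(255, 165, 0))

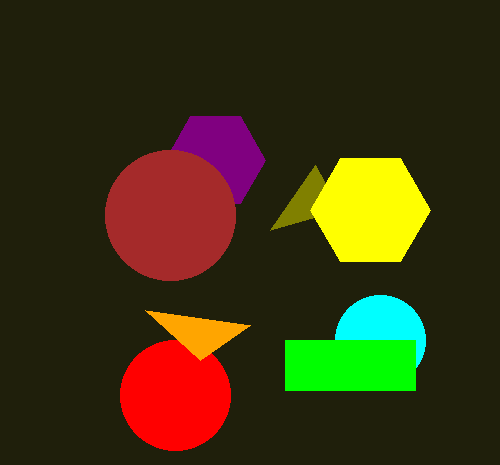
center_y_1 = 340, radius_1 = 45, center_x_2 = 215, center_y_2 = 160, radius_2 = 50, px0_3 = 315, py0_3 = 165, px0_4 = 285, py0_4 = 340, px1_4 = 415, py1_4 = 390, center_x_5 = 175, center_y_5 = 395, radius_5 = 55, center_x_6 = 170, center_y_6 = 215, radius_6 = 65, center_x_7 = 370, center_y_7 = 210, radius_7 = 60, px0_8 = 200, py0_8 = 360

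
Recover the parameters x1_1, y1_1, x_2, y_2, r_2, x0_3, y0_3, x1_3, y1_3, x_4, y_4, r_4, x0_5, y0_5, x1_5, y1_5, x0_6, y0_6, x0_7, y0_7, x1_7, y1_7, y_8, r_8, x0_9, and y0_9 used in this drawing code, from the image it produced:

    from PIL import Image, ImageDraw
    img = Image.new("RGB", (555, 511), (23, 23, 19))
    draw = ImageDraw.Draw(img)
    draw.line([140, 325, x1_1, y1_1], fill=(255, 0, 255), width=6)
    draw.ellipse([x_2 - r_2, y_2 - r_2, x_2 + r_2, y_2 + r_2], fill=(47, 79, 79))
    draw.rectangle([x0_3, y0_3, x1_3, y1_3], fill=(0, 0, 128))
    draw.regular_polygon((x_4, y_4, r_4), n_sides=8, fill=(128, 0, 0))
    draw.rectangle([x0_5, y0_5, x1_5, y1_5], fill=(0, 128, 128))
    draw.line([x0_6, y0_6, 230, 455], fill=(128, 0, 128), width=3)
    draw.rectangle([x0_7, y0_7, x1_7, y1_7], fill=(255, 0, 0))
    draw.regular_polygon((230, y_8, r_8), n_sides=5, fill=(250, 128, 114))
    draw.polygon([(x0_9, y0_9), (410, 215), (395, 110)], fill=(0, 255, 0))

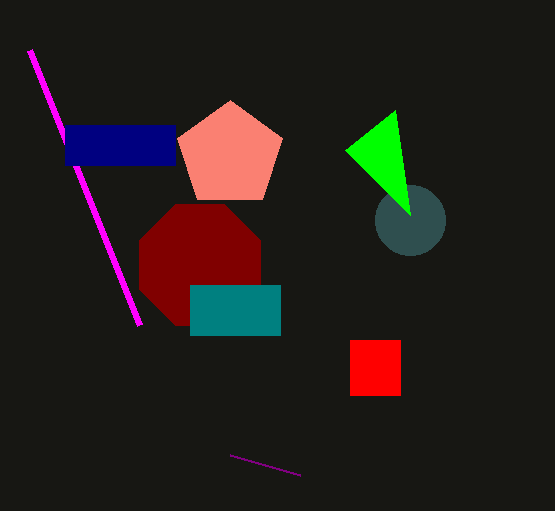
x1_1 = 30; y1_1 = 50; x_2 = 410; y_2 = 220; r_2 = 35; x0_3 = 65; y0_3 = 125; x1_3 = 175; y1_3 = 165; x_4 = 200; y_4 = 265; r_4 = 65; x0_5 = 190; y0_5 = 285; x1_5 = 280; y1_5 = 335; x0_6 = 300; y0_6 = 475; x0_7 = 350; y0_7 = 340; x1_7 = 400; y1_7 = 395; y_8 = 155; r_8 = 55; x0_9 = 345; y0_9 = 150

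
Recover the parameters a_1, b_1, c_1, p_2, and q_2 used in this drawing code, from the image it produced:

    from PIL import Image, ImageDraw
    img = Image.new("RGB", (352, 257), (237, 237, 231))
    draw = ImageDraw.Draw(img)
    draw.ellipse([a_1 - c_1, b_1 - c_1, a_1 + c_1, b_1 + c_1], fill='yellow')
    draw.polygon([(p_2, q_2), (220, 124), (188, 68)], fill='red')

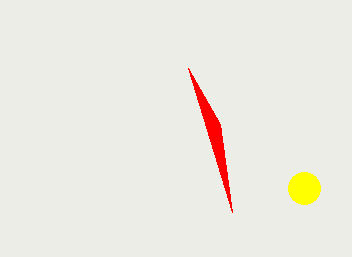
a_1 = 304, b_1 = 188, c_1 = 16, p_2 = 232, q_2 = 212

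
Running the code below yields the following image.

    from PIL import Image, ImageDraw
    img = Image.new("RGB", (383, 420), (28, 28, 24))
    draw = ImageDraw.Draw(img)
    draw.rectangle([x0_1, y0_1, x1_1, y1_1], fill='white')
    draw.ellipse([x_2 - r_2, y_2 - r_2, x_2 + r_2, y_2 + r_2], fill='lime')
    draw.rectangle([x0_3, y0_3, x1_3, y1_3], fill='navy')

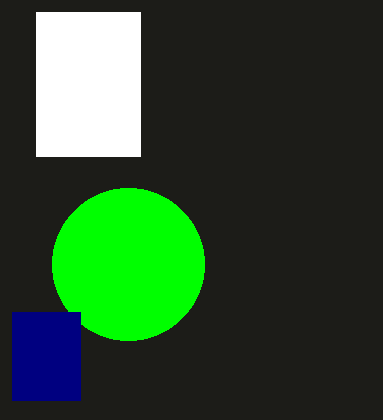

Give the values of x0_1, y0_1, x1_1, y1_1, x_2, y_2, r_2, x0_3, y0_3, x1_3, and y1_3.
x0_1 = 36, y0_1 = 12, x1_1 = 140, y1_1 = 156, x_2 = 128, y_2 = 264, r_2 = 76, x0_3 = 12, y0_3 = 312, x1_3 = 80, y1_3 = 400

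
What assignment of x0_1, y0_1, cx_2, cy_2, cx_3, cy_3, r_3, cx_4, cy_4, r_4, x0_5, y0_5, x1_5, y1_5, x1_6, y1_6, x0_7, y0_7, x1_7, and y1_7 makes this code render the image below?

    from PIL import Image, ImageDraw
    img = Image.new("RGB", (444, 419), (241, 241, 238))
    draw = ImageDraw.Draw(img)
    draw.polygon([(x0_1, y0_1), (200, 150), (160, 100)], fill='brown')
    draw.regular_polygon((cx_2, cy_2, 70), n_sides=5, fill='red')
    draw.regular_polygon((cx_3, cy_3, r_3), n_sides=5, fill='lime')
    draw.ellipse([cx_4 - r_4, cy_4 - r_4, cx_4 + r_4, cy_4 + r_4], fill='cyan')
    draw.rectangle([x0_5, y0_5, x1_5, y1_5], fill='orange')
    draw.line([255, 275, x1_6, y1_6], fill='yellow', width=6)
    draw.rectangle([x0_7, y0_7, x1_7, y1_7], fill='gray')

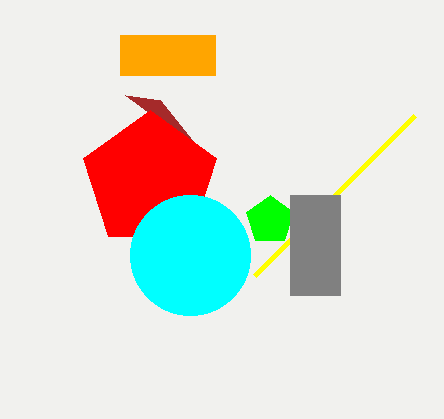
x0_1 = 125
y0_1 = 95
cx_2 = 150
cy_2 = 180
cx_3 = 270
cy_3 = 220
r_3 = 25
cx_4 = 190
cy_4 = 255
r_4 = 60
x0_5 = 120
y0_5 = 35
x1_5 = 215
y1_5 = 75
x1_6 = 415
y1_6 = 115
x0_7 = 290
y0_7 = 195
x1_7 = 340
y1_7 = 295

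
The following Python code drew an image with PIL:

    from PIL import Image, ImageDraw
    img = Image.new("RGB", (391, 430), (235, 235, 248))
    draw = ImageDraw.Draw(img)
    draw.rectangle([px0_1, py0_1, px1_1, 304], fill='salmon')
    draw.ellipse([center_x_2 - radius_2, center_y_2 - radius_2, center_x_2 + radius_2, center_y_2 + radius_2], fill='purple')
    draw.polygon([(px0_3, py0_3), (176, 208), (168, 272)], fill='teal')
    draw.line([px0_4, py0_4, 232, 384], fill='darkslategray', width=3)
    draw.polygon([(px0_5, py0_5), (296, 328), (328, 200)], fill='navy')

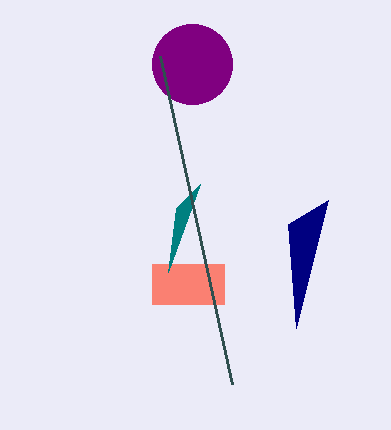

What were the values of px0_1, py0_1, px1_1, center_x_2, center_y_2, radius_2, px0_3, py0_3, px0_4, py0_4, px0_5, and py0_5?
px0_1 = 152
py0_1 = 264
px1_1 = 224
center_x_2 = 192
center_y_2 = 64
radius_2 = 40
px0_3 = 200
py0_3 = 184
px0_4 = 160
py0_4 = 56
px0_5 = 288
py0_5 = 224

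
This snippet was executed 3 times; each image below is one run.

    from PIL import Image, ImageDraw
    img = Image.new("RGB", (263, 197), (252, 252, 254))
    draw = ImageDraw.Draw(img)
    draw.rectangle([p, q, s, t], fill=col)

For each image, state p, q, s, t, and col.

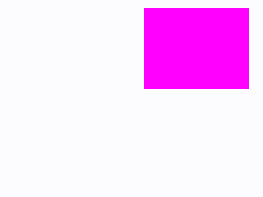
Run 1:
p = 144, q = 8, s = 248, t = 88, col = 'magenta'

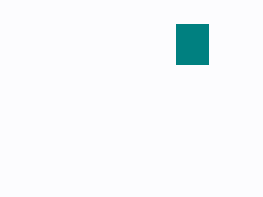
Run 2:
p = 176
q = 24
s = 208
t = 64
col = 'teal'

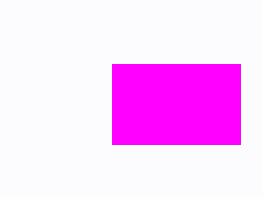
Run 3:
p = 112
q = 64
s = 240
t = 144
col = 'magenta'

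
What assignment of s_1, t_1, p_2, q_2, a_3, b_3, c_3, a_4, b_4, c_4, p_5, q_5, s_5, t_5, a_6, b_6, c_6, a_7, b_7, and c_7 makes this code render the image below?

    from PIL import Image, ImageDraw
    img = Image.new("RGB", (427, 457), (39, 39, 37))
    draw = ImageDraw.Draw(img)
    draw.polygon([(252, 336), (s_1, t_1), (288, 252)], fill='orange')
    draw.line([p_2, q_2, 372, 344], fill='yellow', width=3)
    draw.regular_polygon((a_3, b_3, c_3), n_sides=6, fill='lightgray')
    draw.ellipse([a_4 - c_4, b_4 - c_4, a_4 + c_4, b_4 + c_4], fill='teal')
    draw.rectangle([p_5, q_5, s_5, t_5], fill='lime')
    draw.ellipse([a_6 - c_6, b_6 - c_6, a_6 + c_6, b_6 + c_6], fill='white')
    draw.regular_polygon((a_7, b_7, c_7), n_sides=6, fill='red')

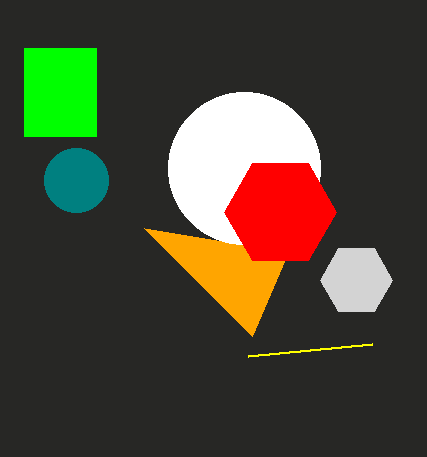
s_1 = 144, t_1 = 228, p_2 = 248, q_2 = 356, a_3 = 356, b_3 = 280, c_3 = 36, a_4 = 76, b_4 = 180, c_4 = 32, p_5 = 24, q_5 = 48, s_5 = 96, t_5 = 136, a_6 = 244, b_6 = 168, c_6 = 76, a_7 = 280, b_7 = 212, c_7 = 56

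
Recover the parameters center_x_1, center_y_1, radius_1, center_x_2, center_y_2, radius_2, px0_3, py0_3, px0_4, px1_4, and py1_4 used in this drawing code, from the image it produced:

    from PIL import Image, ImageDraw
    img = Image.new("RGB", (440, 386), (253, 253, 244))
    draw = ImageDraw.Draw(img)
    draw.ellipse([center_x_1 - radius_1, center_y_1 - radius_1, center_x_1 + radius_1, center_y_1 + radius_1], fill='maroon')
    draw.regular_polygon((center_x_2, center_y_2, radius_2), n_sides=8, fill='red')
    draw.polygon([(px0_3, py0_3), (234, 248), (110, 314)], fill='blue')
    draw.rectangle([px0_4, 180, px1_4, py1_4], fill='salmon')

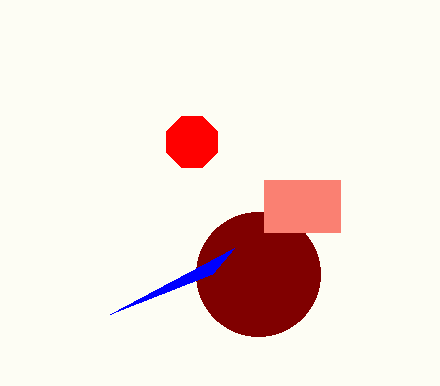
center_x_1 = 258
center_y_1 = 274
radius_1 = 62
center_x_2 = 192
center_y_2 = 142
radius_2 = 28
px0_3 = 212
py0_3 = 274
px0_4 = 264
px1_4 = 340
py1_4 = 232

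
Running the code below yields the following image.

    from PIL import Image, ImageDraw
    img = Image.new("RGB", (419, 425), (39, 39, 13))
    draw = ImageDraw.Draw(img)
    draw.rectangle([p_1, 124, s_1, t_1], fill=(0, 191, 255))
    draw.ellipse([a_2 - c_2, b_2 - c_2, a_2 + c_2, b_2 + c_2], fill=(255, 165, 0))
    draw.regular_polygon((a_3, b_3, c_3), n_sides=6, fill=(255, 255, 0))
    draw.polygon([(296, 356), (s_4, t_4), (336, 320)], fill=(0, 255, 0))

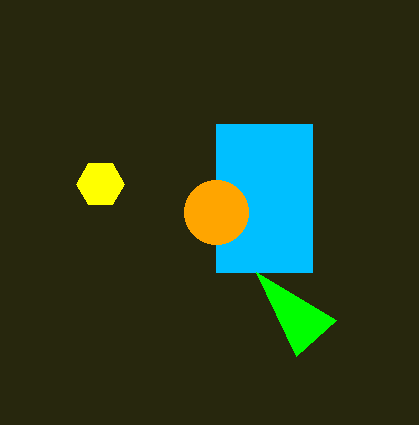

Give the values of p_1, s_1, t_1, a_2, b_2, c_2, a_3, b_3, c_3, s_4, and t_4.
p_1 = 216, s_1 = 312, t_1 = 272, a_2 = 216, b_2 = 212, c_2 = 32, a_3 = 100, b_3 = 184, c_3 = 24, s_4 = 256, t_4 = 272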